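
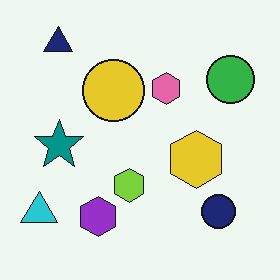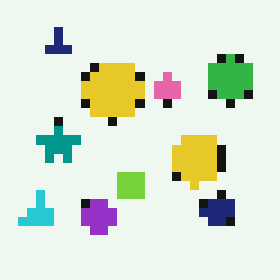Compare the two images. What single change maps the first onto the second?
This is the original image coarsely pixelated.

Shapes are reduced to large square blocks; fine edges and outlines are lost — a downscale-then-upscale (mosaic) effect.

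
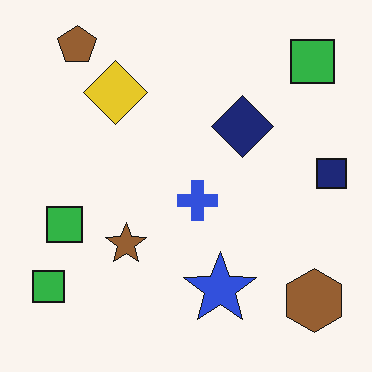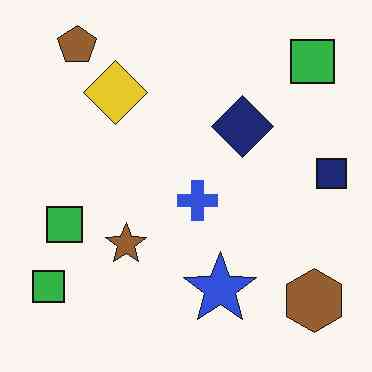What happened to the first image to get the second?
JPEG-compressed with visible artifacts.

Blocky 8×8 compression artifacts appear around shape edges and the flat background shows ringing — characteristic JPEG degradation.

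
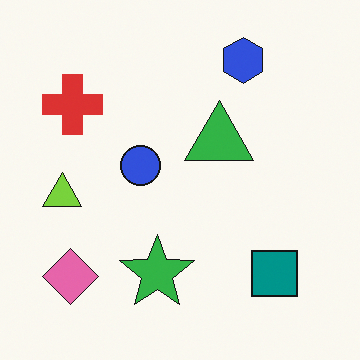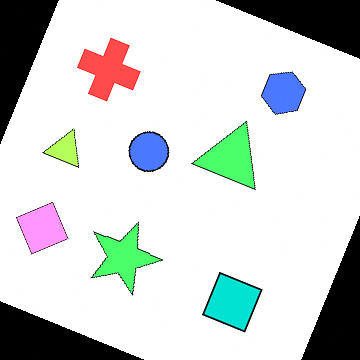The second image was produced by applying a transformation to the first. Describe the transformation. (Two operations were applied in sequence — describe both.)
Rotated clockwise by a moderate amount, then brightened a lot.

Every shape is tilted by the same angle and the image corners show triangular fill wedges — a whole-image rotation by a non-right angle. Every pixel — background and shapes alike — is uniformly brightened.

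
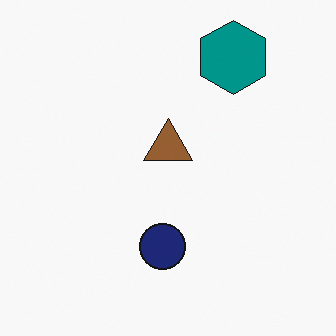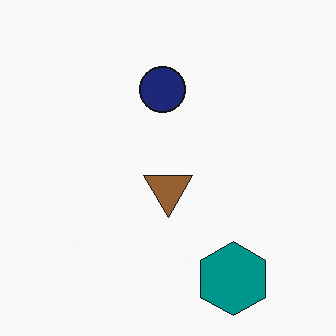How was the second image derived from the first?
It was flipped vertically (top ↔ bottom).

The teal hexagon is in the top-right of the first image and the bottom-right of the second — shapes on opposite sides of the horizontal midline have swapped in a mirror flip.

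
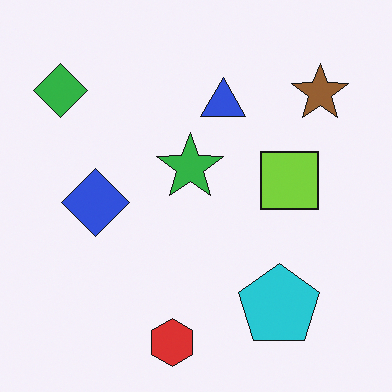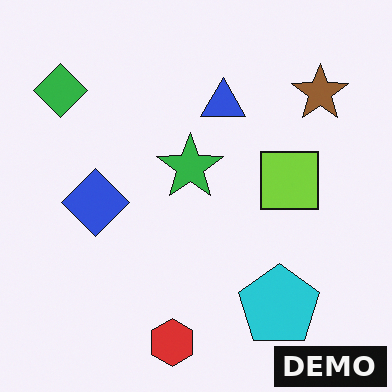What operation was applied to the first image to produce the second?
This is the original image watermarked with the text "DEMO" in the lower-right corner.

A dark label reading "DEMO" appears in the lower-right corner.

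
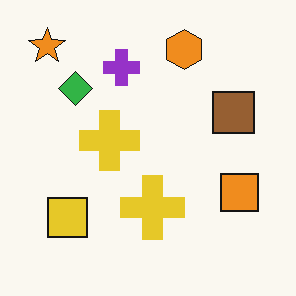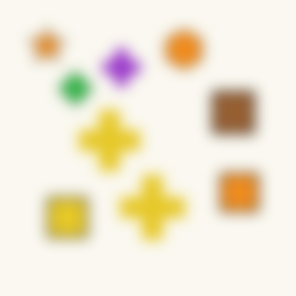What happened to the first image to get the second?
It was strongly gaussian-blurred.

Shape edges and outlines are uniformly softened across the whole image.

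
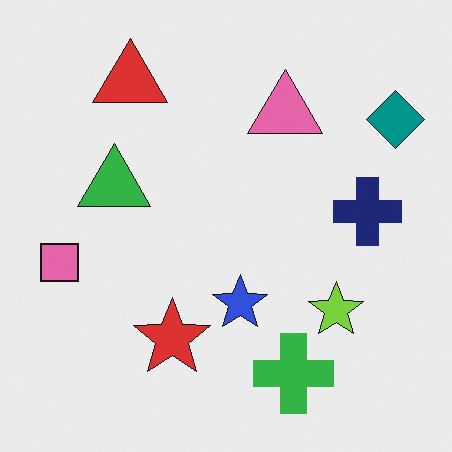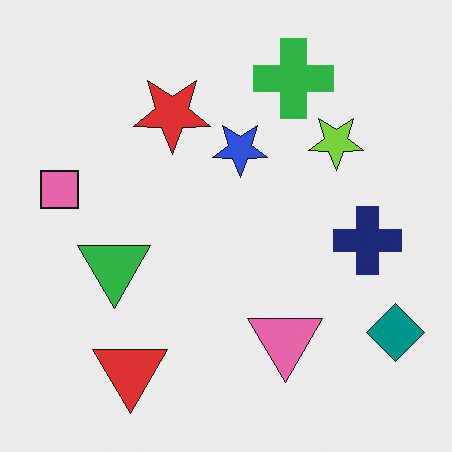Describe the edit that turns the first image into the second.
This is the original image flipped vertically (top ↔ bottom).

The green cross is in the bottom of the first image and the top of the second — shapes on opposite sides of the horizontal midline have swapped in a mirror flip.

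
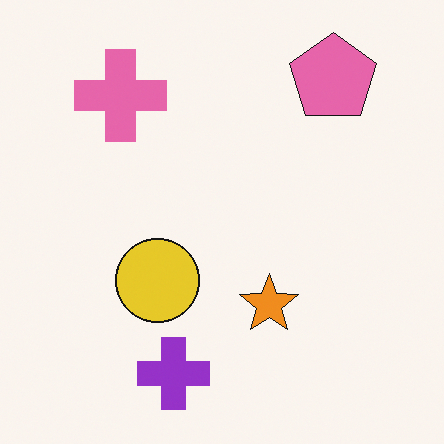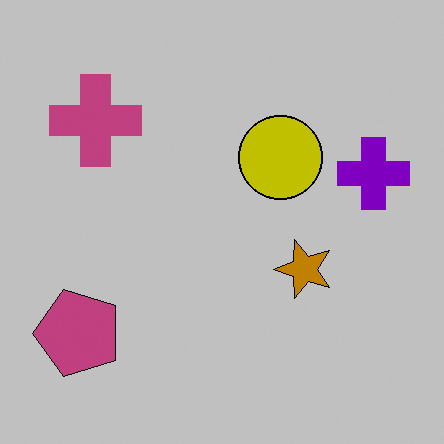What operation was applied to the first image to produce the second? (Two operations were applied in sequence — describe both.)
The image was heavily posterized to just a handful of flat colors, then transposed (reflected across the top-left ↔ bottom-right diagonal).

Each flat color has snapped to a coarser quantized level — most visibly, the near-white background has dropped to a flat grey. Shapes have swapped their row and column positions — what was in the top-right is now in the bottom-left — a diagonal reflection.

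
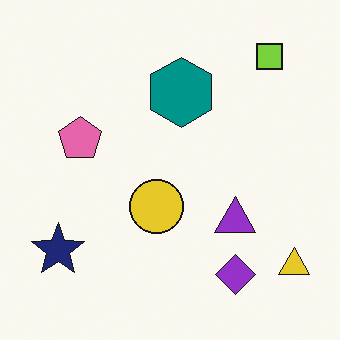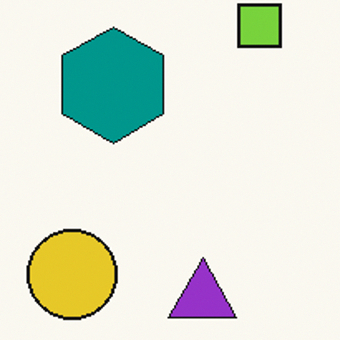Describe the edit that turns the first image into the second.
The transformation is: cropped tightly and scaled back up.

The visible shapes are larger and the field of view is narrower; shapes near the original edges may be partly or wholly outside the frame — a crop-and-rescale.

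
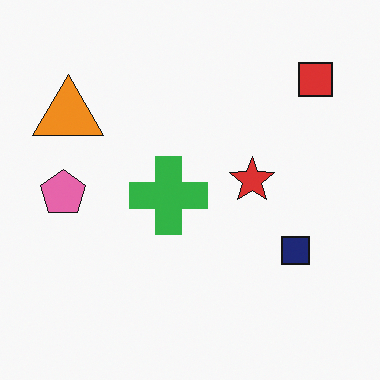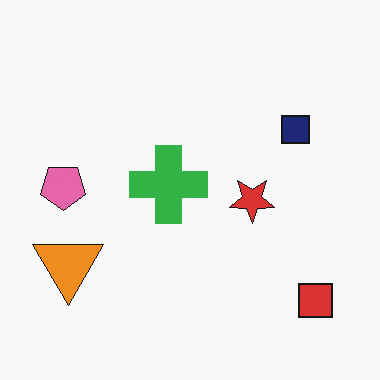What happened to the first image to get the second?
Flipped vertically (top ↔ bottom).

The red square is in the top-right of the first image and the bottom-right of the second — shapes on opposite sides of the horizontal midline have swapped in a mirror flip.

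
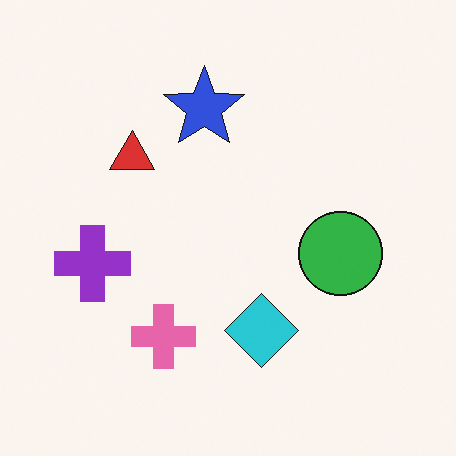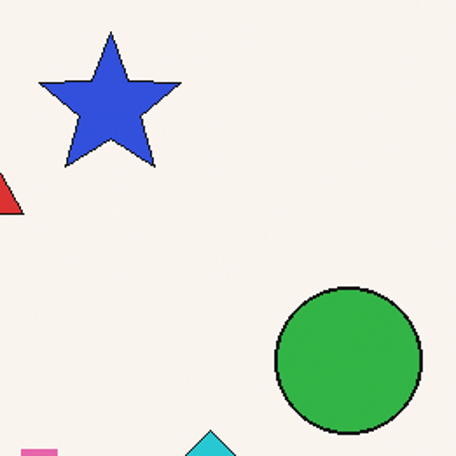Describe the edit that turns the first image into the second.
The image was cropped tightly and scaled back up.

The visible shapes are larger and the field of view is narrower; shapes near the original edges may be partly or wholly outside the frame — a crop-and-rescale.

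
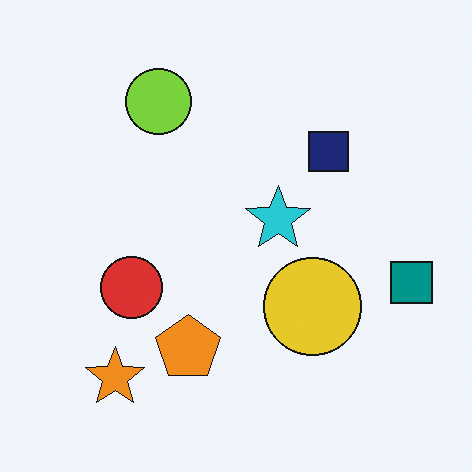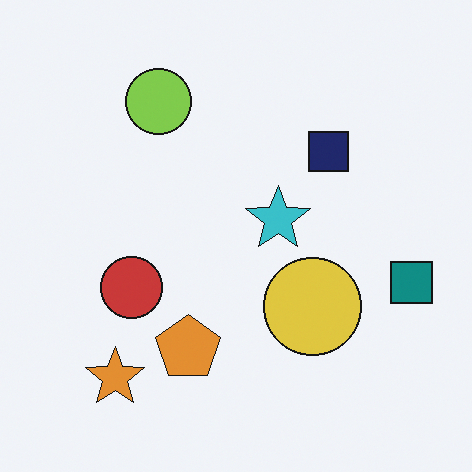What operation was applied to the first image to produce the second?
This is the original image slightly desaturated.

All colors are more muted and greyish — a global saturation change.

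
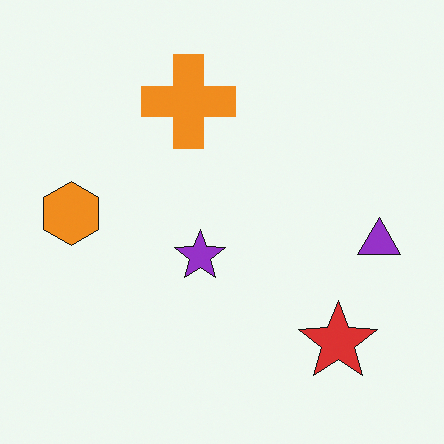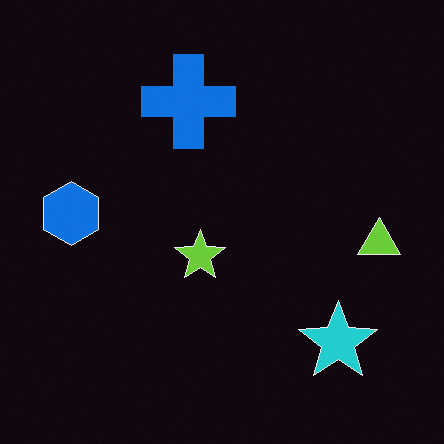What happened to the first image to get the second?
The image was color-inverted (negative).

The light background has become dark and every shape's color is its complement — a photographic negative.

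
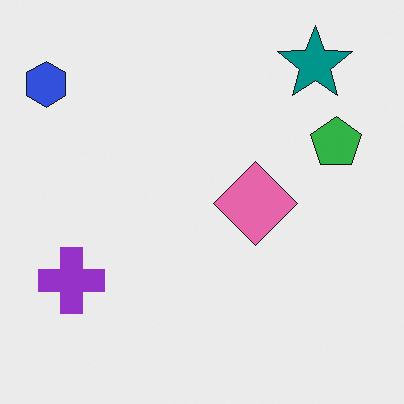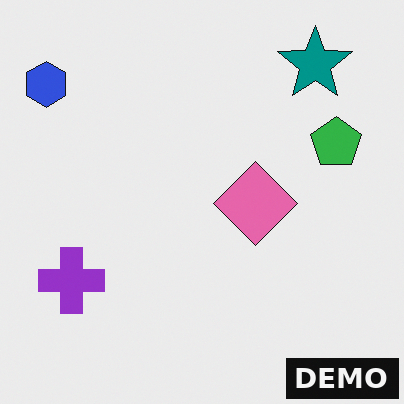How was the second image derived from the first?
Watermarked with the text "DEMO" in the lower-right corner.

A dark label reading "DEMO" appears in the lower-right corner.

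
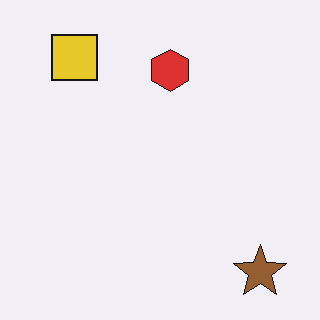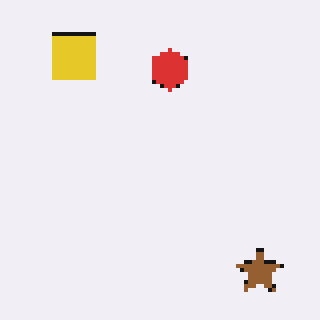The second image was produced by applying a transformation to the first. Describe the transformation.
The transformation is: mildly pixelated.

Shapes are reduced to large square blocks; fine edges and outlines are lost — a downscale-then-upscale (mosaic) effect.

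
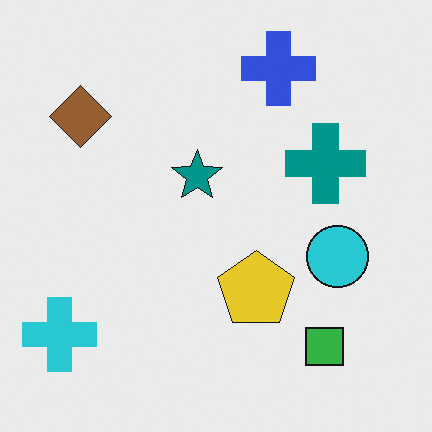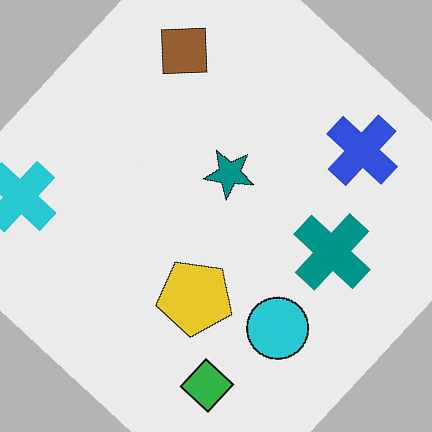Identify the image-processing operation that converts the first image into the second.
The second image is the first rotated clockwise by a large amount — several tens of degrees.

Every shape is tilted by the same angle and the image corners show triangular fill wedges — a whole-image rotation by a non-right angle.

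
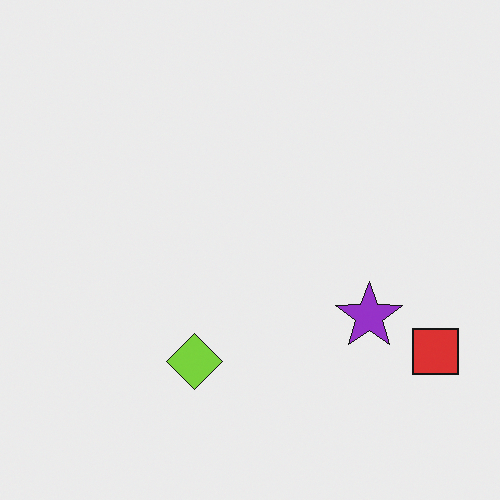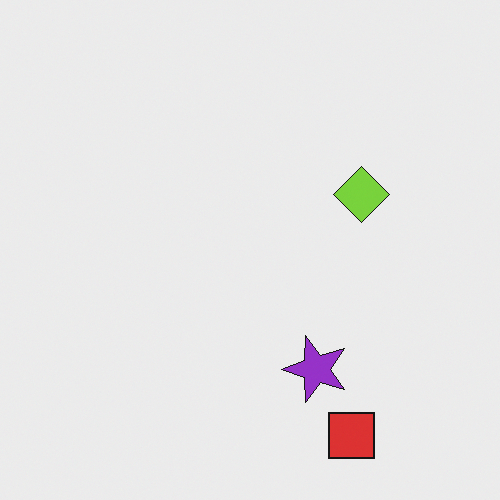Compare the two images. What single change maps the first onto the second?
Transposed (reflected across the top-left ↔ bottom-right diagonal).

Shapes have swapped their row and column positions — what was in the top-right is now in the bottom-left — a diagonal reflection.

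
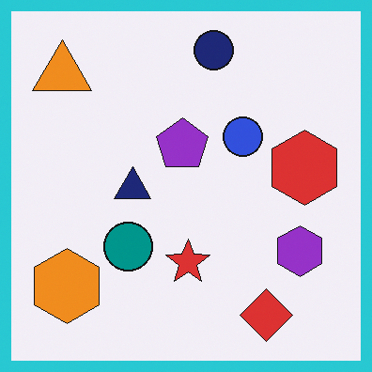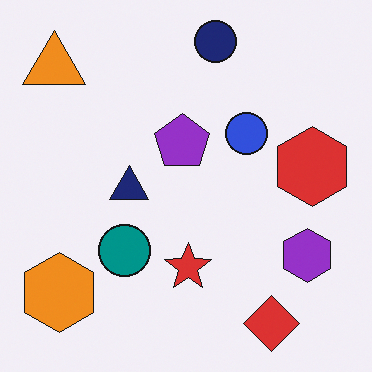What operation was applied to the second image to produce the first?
Framed with a cyan border.

A solid cyan frame runs around the edge of the first image, with the content slightly shrunk inside it.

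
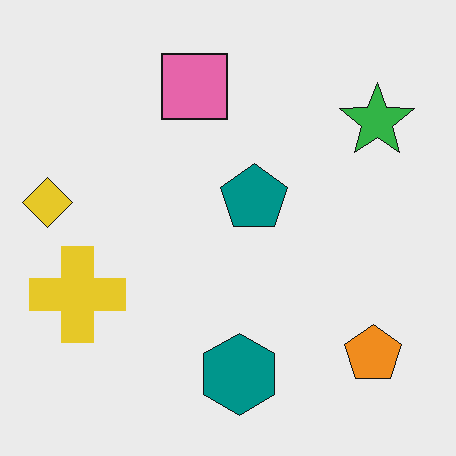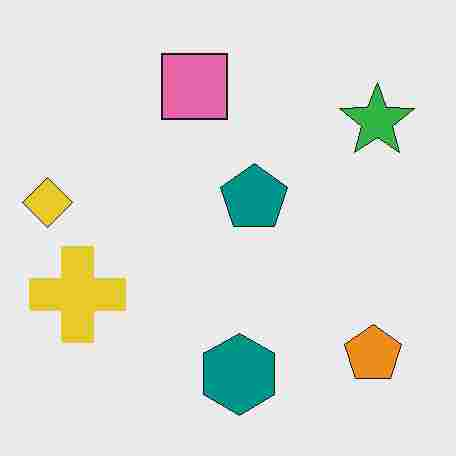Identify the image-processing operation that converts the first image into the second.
The transformation is: degraded with heavy JPEG compression.

Blocky 8×8 compression artifacts appear around shape edges and the flat background shows ringing — characteristic JPEG degradation.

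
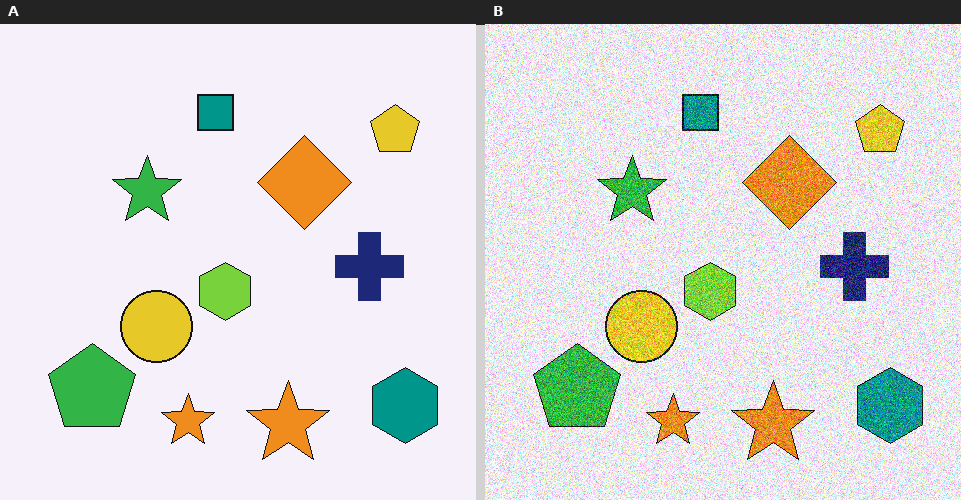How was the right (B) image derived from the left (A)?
Degraded with heavy additive noise.

Random speckle covers the whole image, including the flat background.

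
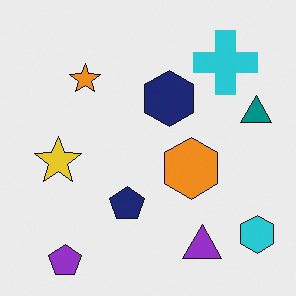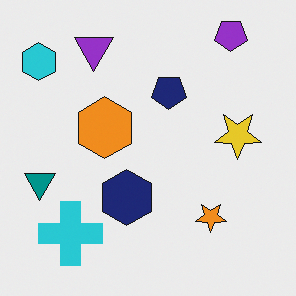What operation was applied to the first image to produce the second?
The image was rotated 180°.

The purple pentagon sits in the bottom-left of the first image and the top-right of the second — consistent with a whole-image 180° rotation.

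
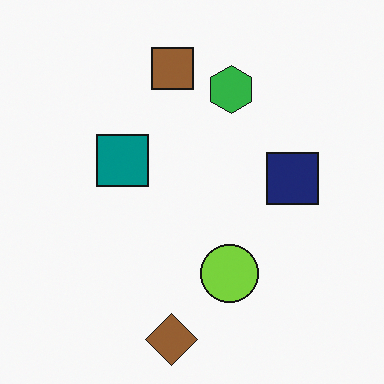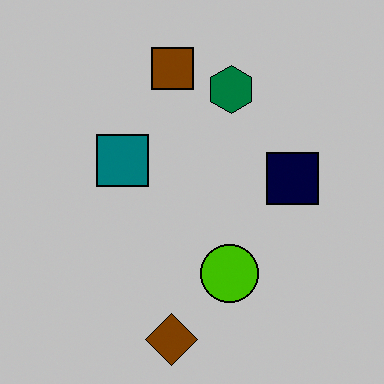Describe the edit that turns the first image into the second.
The image was heavily posterized to just a handful of flat colors.

Each flat color has snapped to a coarser quantized level — most visibly, the near-white background has dropped to a flat grey.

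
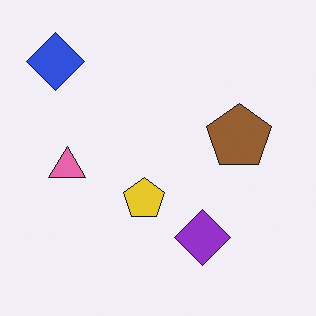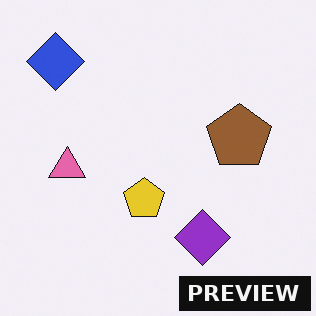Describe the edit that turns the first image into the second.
This is the original image watermarked with the text "PREVIEW" in the lower-right corner.

A dark label reading "PREVIEW" appears in the lower-right corner.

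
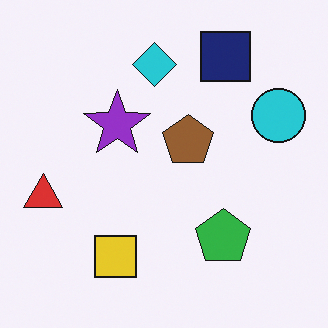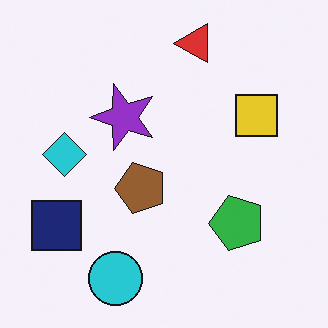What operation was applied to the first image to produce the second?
Transposed (reflected across the top-left ↔ bottom-right diagonal).

Shapes have swapped their row and column positions — what was in the top-right is now in the bottom-left — a diagonal reflection.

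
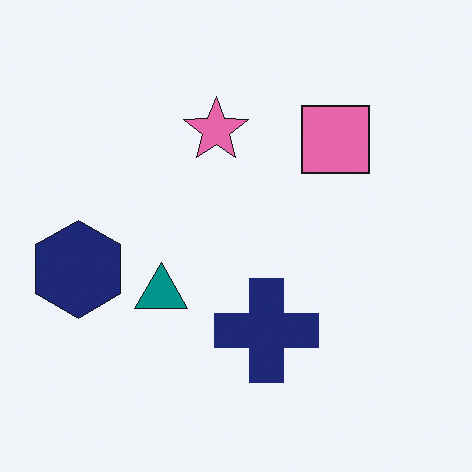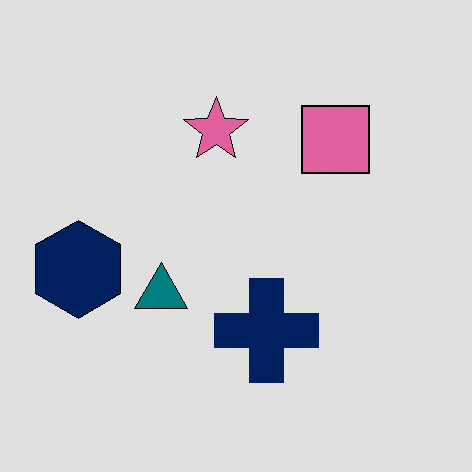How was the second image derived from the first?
This is the original image posterized to a reduced palette.

Each flat color has snapped to a coarser quantized level — most visibly, the near-white background has dropped to a flat grey.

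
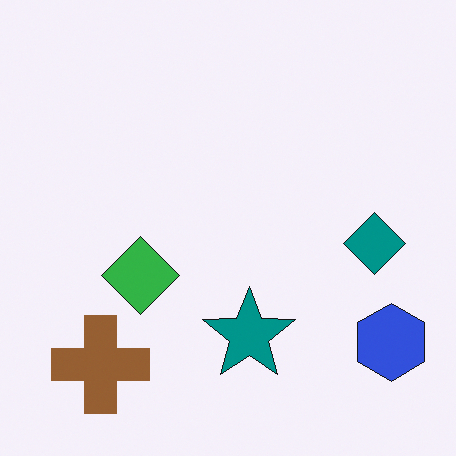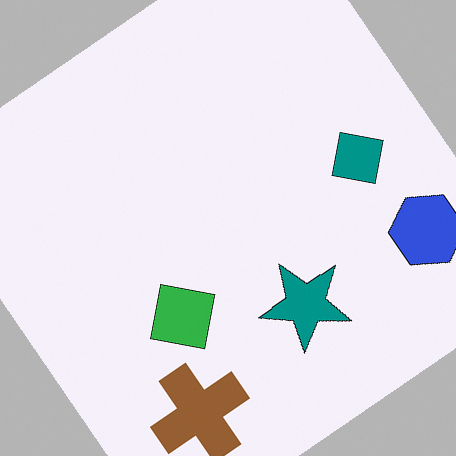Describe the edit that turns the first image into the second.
This is the original image rotated counter-clockwise by a large amount — several tens of degrees.

Every shape is tilted by the same angle and the image corners show triangular fill wedges — a whole-image rotation by a non-right angle.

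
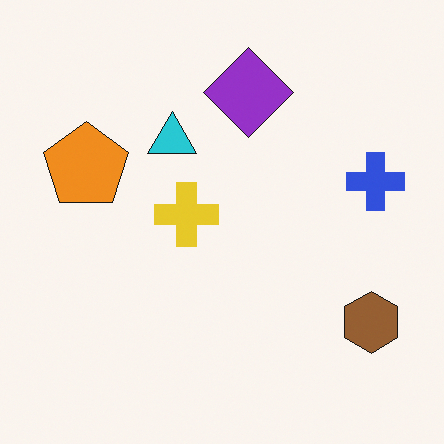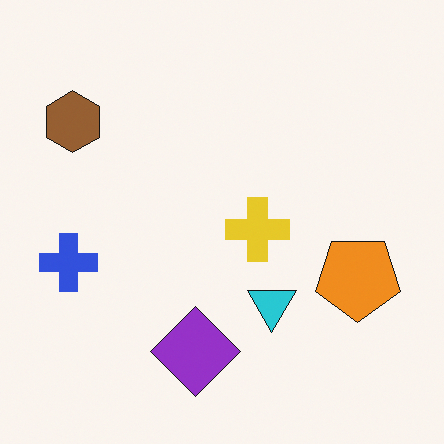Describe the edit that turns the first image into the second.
The transformation is: rotated 180°.

The brown hexagon sits in the bottom-right of the first image and the top-left of the second — consistent with a whole-image 180° rotation.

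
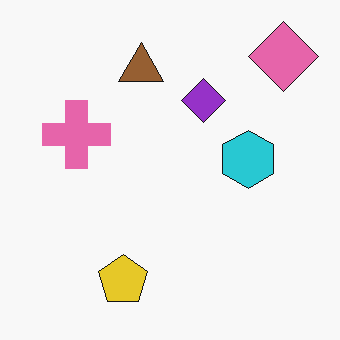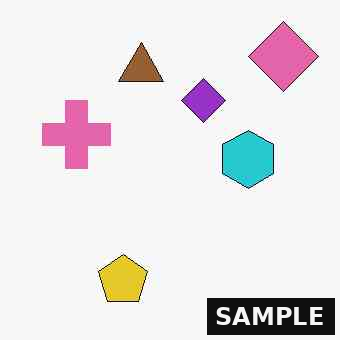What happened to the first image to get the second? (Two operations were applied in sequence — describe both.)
JPEG-compressed with visible artifacts, then watermarked with the text "SAMPLE" in the lower-right corner.

Blocky 8×8 compression artifacts appear around shape edges and the flat background shows ringing — characteristic JPEG degradation. A dark label reading "SAMPLE" appears in the lower-right corner.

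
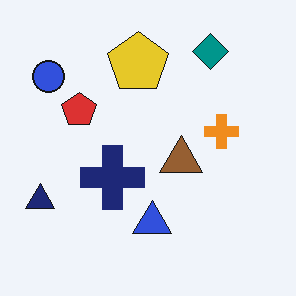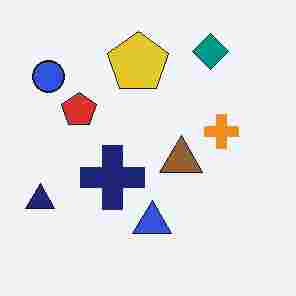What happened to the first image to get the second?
It was degraded with heavy JPEG compression.

Blocky 8×8 compression artifacts appear around shape edges and the flat background shows ringing — characteristic JPEG degradation.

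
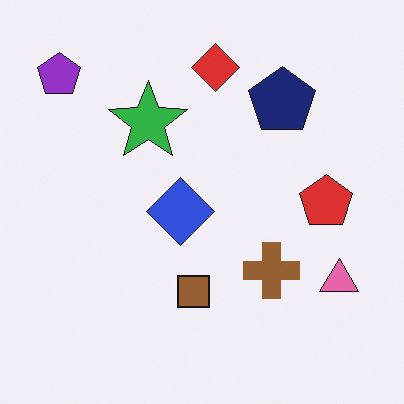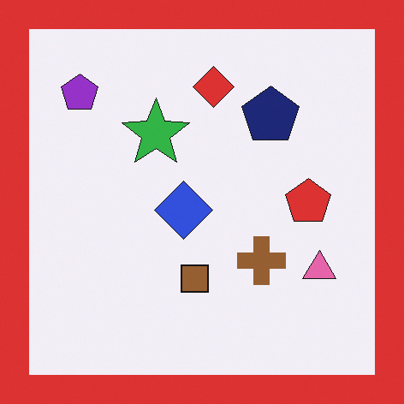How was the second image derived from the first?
The second image is the first framed with a red border.

A solid red frame runs around the edge of the second image, with the content slightly shrunk inside it.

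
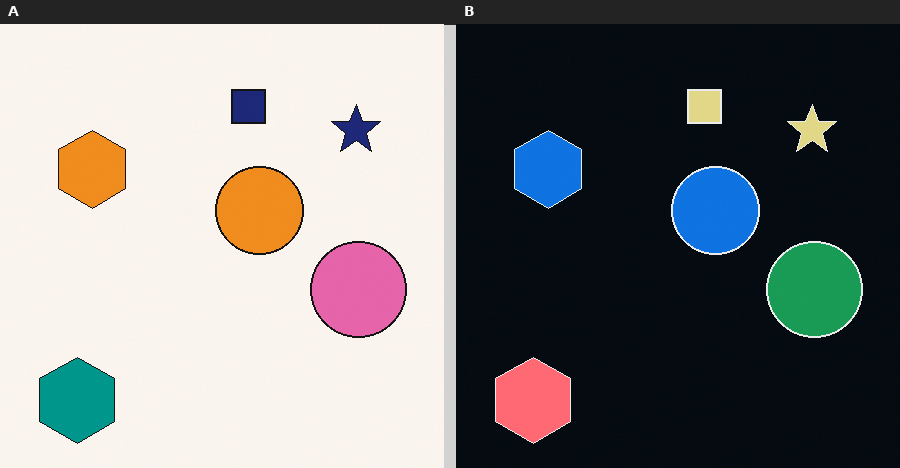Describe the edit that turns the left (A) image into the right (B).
The right (B) image is the left (A) color-inverted (negative).

The light background has become dark and every shape's color is its complement — a photographic negative.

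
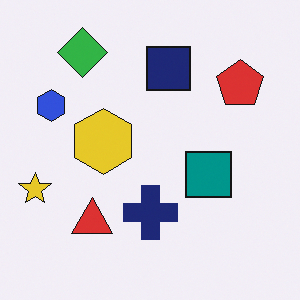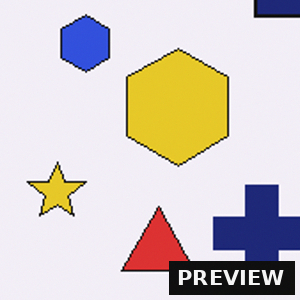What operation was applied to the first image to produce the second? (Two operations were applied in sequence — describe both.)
Cropped to a noticeably smaller region and rescaled, then watermarked with the text "PREVIEW" in the lower-right corner.

The visible shapes are larger and the field of view is narrower; shapes near the original edges may be partly or wholly outside the frame — a crop-and-rescale. A dark label reading "PREVIEW" appears in the lower-right corner.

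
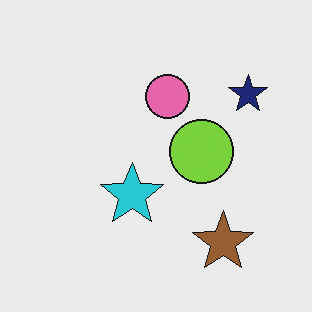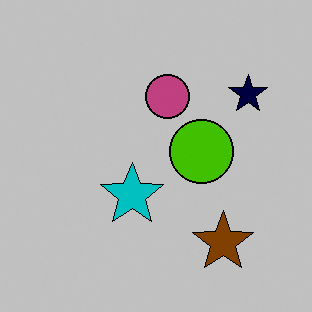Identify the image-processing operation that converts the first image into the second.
This is the original image aggressively posterized.

Each flat color has snapped to a coarser quantized level — most visibly, the near-white background has dropped to a flat grey.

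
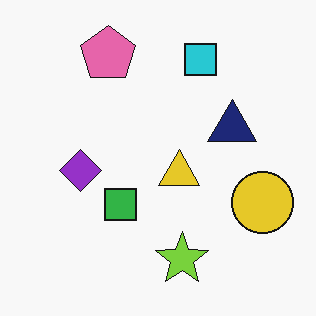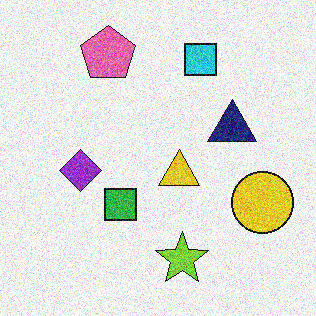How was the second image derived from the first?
The second image is the first degraded with strong gaussian noise.

Random speckle covers the whole image, including the flat background.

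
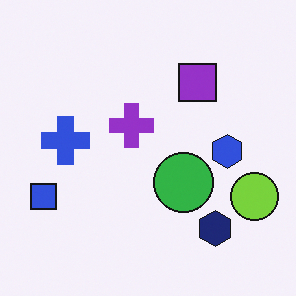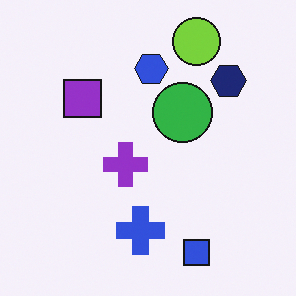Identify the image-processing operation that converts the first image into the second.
It was rotated 90° counter-clockwise.

The lime circle sits in the right of the first image and the top of the second — consistent with a whole-image 90° counter-clockwise rotation.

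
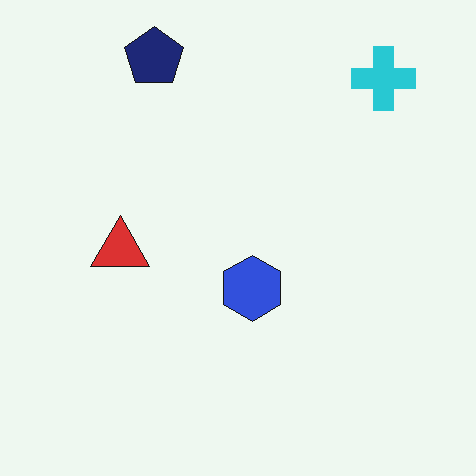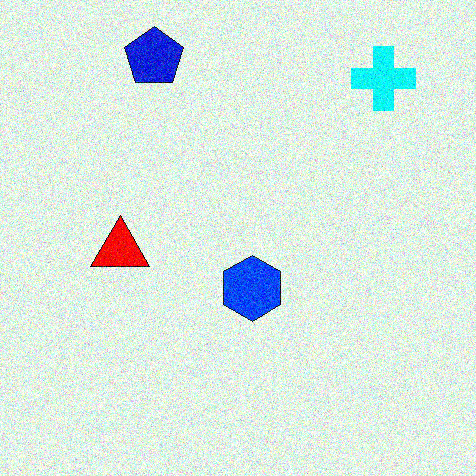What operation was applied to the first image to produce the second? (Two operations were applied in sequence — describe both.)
The image was heavily oversaturated, then degraded with strong gaussian noise.

All colors are more vivid — a global saturation change. Random speckle covers the whole image, including the flat background.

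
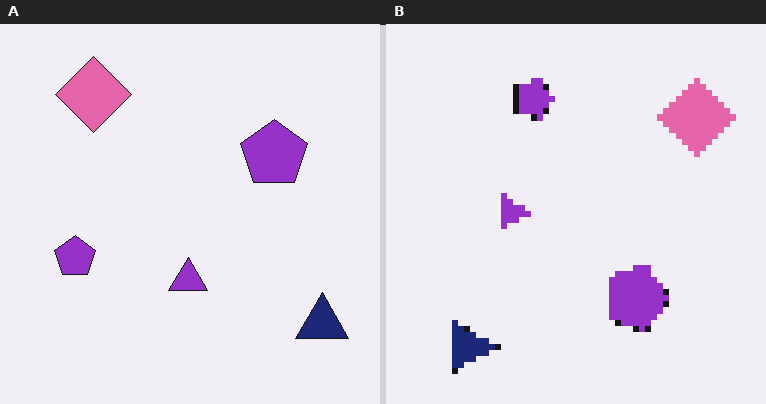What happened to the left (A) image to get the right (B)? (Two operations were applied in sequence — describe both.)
The image was rotated 90° clockwise, then pixelated into visible square blocks.

The navy triangle sits in the bottom-right of the left (A) image and the bottom-left of the right (B) — consistent with a whole-image 90° clockwise rotation. Shapes are reduced to large square blocks; fine edges and outlines are lost — a downscale-then-upscale (mosaic) effect.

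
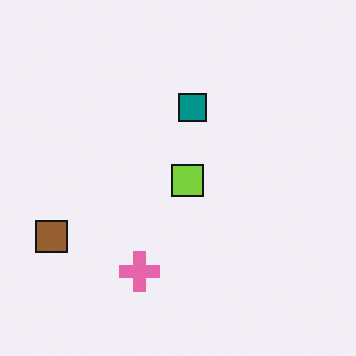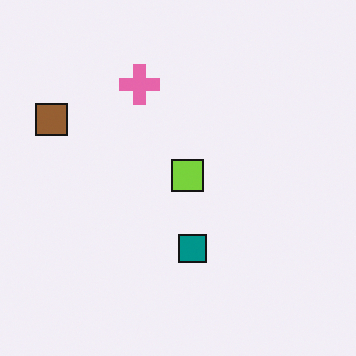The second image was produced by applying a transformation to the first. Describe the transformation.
It was flipped vertically (top ↔ bottom).

The pink cross is in the bottom of the first image and the top of the second — shapes on opposite sides of the horizontal midline have swapped in a mirror flip.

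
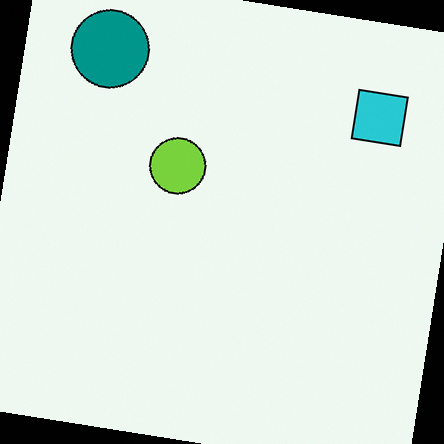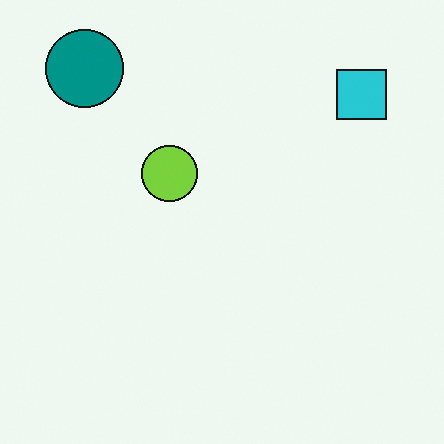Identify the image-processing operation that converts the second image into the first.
The first image is the second rotated clockwise by a small amount.

Every shape is tilted by the same angle and the image corners show triangular fill wedges — a whole-image rotation by a non-right angle.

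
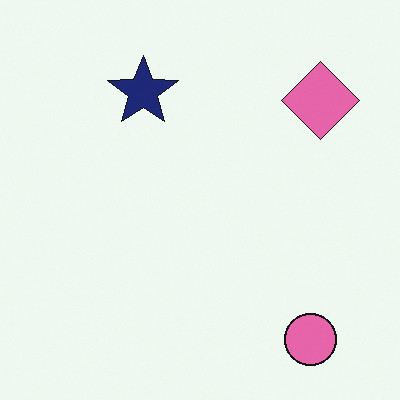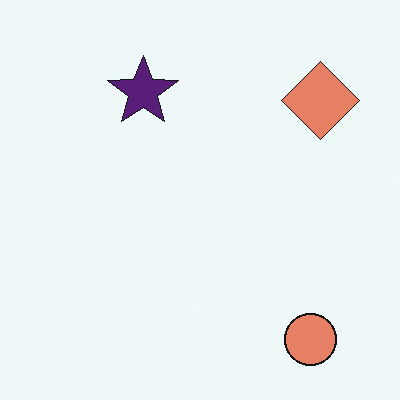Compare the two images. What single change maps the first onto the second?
The transformation is: hue-shifted by a small amount.

Every shape's color has rotated by the same amount around the hue wheel — a uniform hue shift.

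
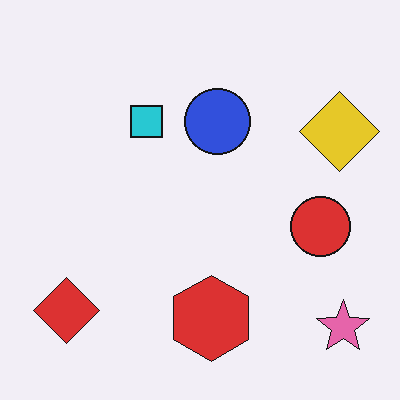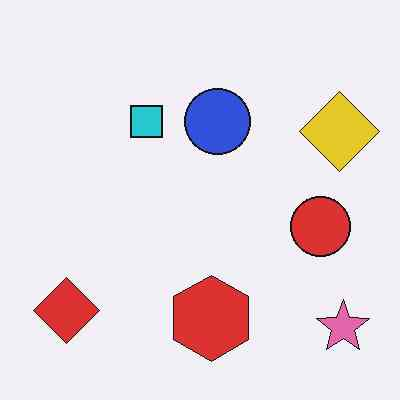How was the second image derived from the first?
It was JPEG-compressed with visible artifacts.

Blocky 8×8 compression artifacts appear around shape edges and the flat background shows ringing — characteristic JPEG degradation.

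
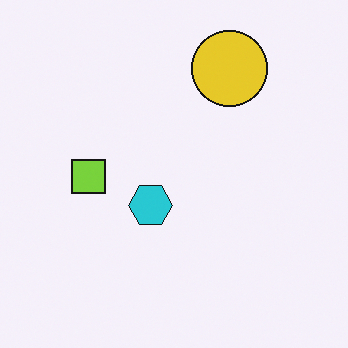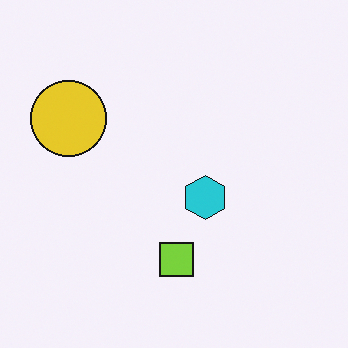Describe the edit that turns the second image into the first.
This is the original image rotated 90° clockwise.

The yellow circle sits in the left of the second image and the top of the first — consistent with a whole-image 90° clockwise rotation.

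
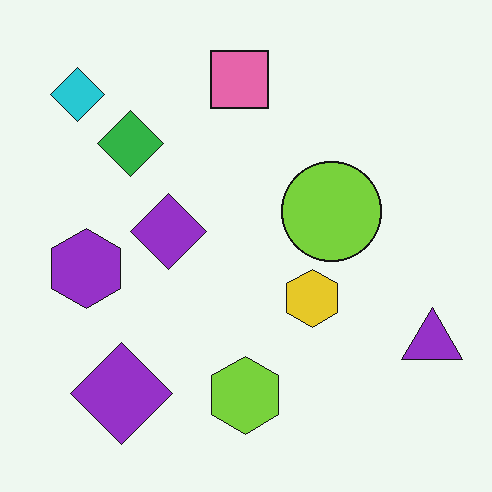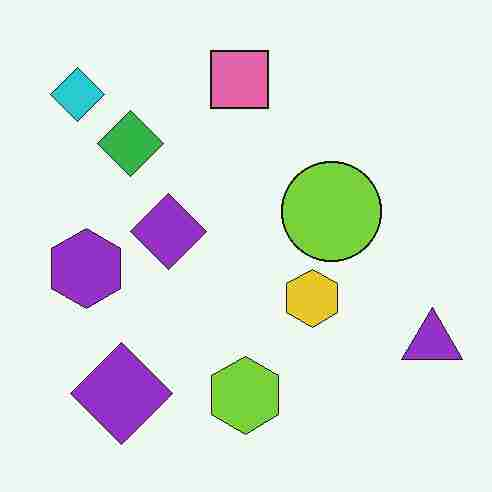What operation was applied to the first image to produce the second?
This is the original image heavily JPEG-compressed with obvious blocking artifacts.

Blocky 8×8 compression artifacts appear around shape edges and the flat background shows ringing — characteristic JPEG degradation.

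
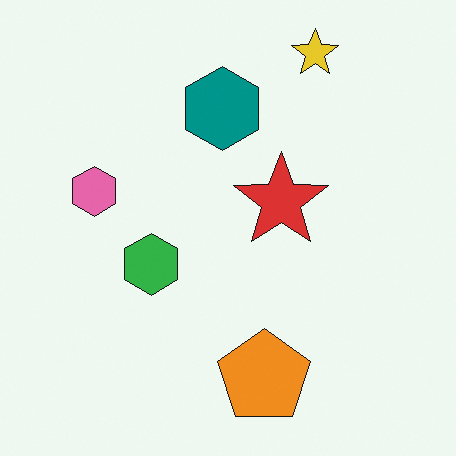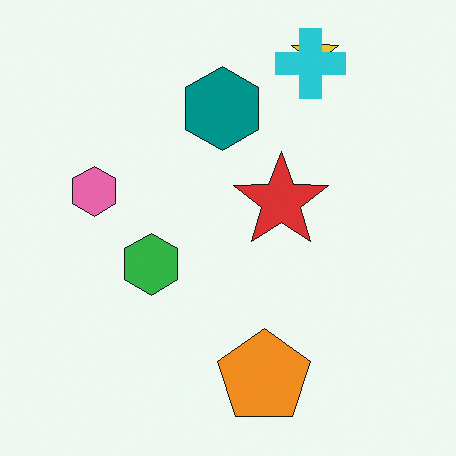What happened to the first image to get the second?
The image was overlaid with an additional cyan cross.

A cyan cross appears in the second image that is absent from the first.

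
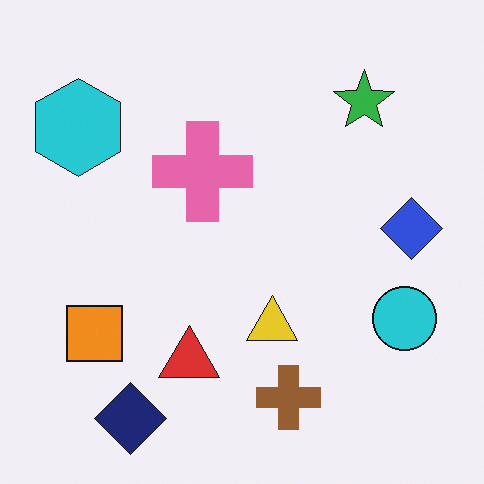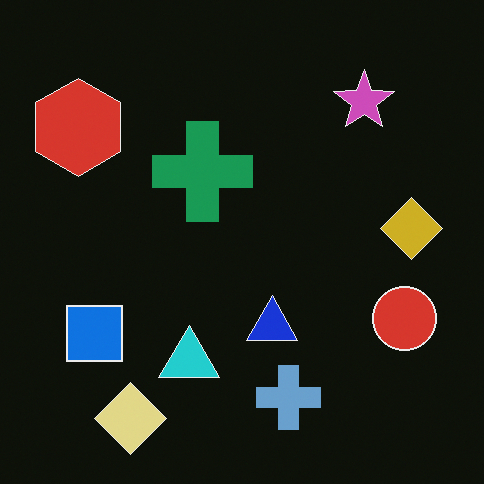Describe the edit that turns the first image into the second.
The transformation is: color-inverted (negative).

The light background has become dark and every shape's color is its complement — a photographic negative.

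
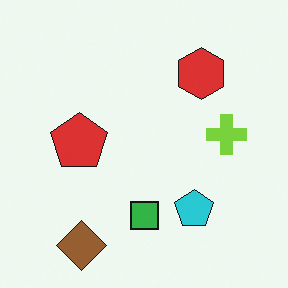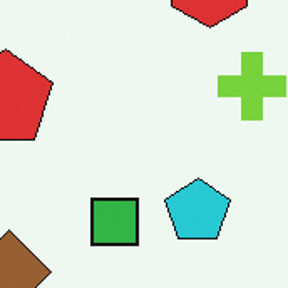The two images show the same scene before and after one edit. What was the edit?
The transformation is: cropped to a noticeably smaller region and rescaled.

The visible shapes are larger and the field of view is narrower; shapes near the original edges may be partly or wholly outside the frame — a crop-and-rescale.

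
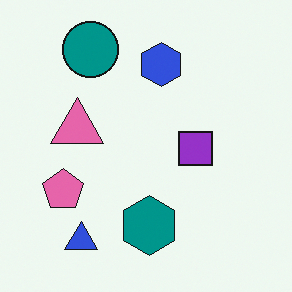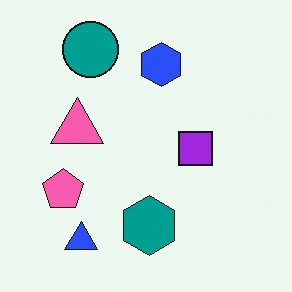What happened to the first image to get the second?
It was slightly oversaturated.

All colors are more vivid — a global saturation change.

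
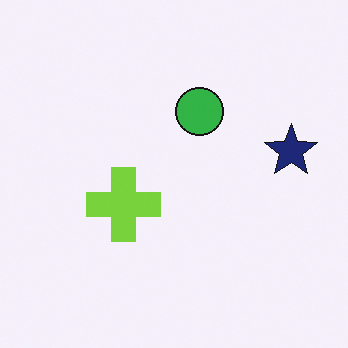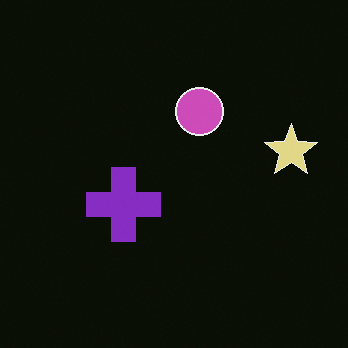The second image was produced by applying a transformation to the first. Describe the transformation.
This is the original image color-inverted (negative).

The light background has become dark and every shape's color is its complement — a photographic negative.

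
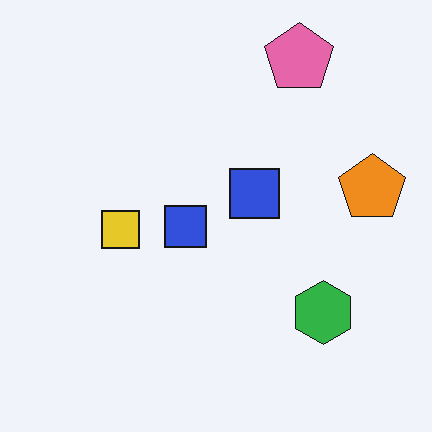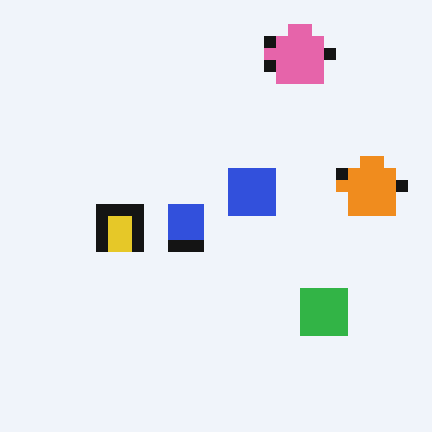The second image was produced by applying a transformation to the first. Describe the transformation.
Heavily pixelated into large blocks.

Shapes are reduced to large square blocks; fine edges and outlines are lost — a downscale-then-upscale (mosaic) effect.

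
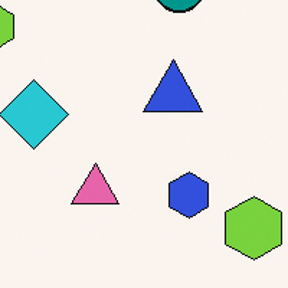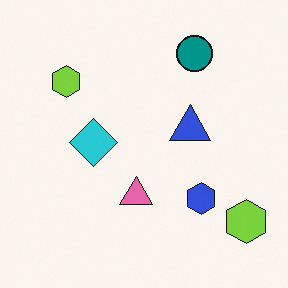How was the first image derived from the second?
The transformation is: cropped slightly and scaled back up.

The visible shapes are larger and the field of view is narrower; shapes near the original edges may be partly or wholly outside the frame — a crop-and-rescale.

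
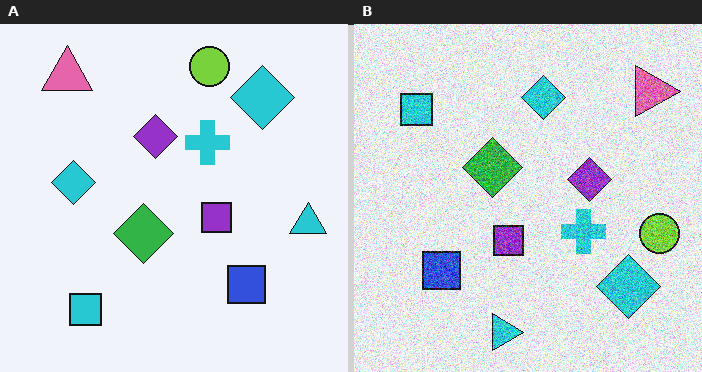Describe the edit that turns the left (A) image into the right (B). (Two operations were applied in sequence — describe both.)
The right (B) image is the left (A) rotated 90° clockwise, then degraded with heavy additive noise.

The pink triangle sits in the top-left of the left (A) image and the top-right of the right (B) — consistent with a whole-image 90° clockwise rotation. Random speckle covers the whole image, including the flat background.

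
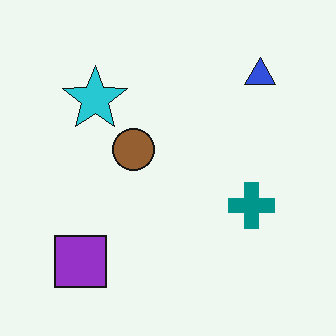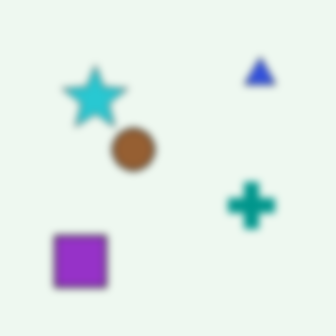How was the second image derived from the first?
The second image is the first noticeably gaussian-blurred.

Shape edges and outlines are uniformly softened across the whole image.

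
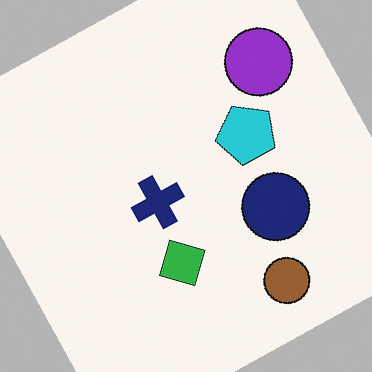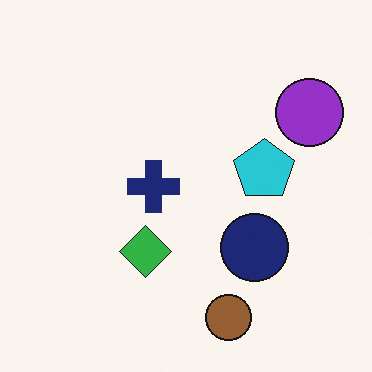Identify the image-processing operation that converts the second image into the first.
Rotated counter-clockwise by a clearly visible amount.

Every shape is tilted by the same angle and the image corners show triangular fill wedges — a whole-image rotation by a non-right angle.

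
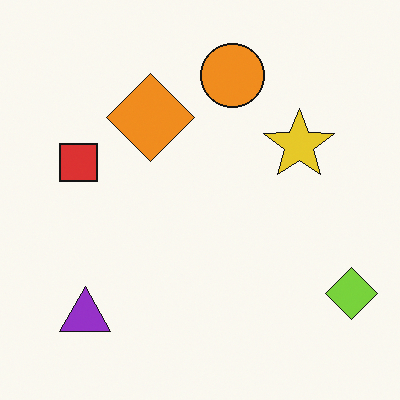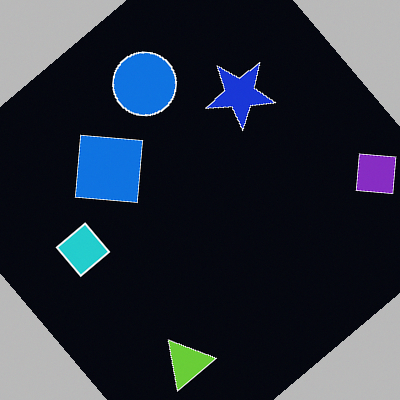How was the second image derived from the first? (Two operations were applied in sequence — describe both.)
The transformation is: rotated counter-clockwise by a large amount — several tens of degrees, then color-inverted (negative).

Every shape is tilted by the same angle and the image corners show triangular fill wedges — a whole-image rotation by a non-right angle. The light background has become dark and every shape's color is its complement — a photographic negative.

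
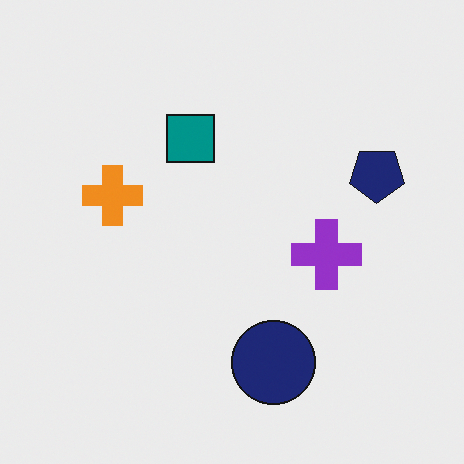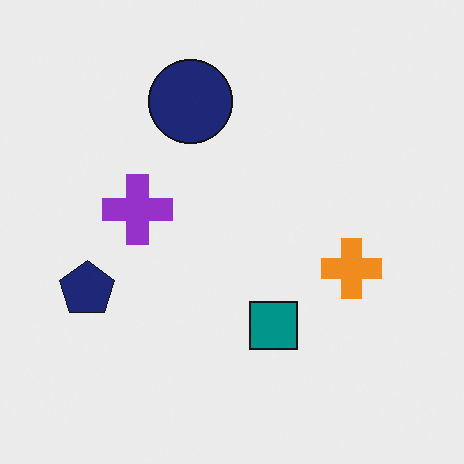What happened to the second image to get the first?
This is the original image rotated 180°.

The navy pentagon sits in the left of the second image and the right of the first — consistent with a whole-image 180° rotation.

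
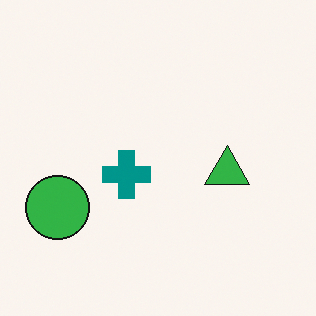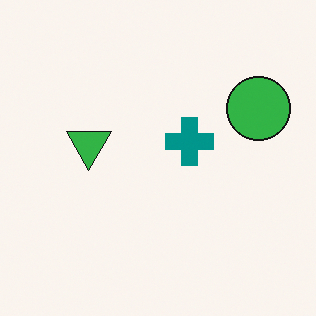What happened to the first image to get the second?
This is the original image rotated 180°.

The green circle sits in the left of the first image and the right of the second — consistent with a whole-image 180° rotation.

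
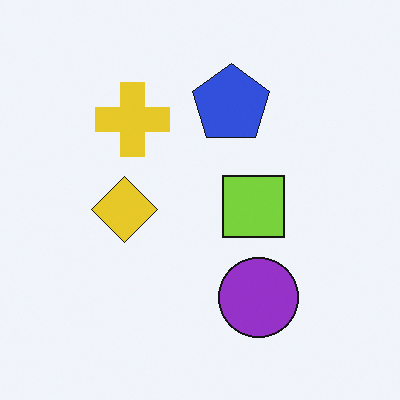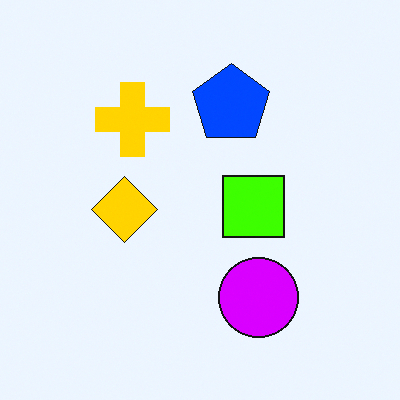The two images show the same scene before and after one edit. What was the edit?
This is the original image made much more vivid (saturation change).

All colors are more vivid — a global saturation change.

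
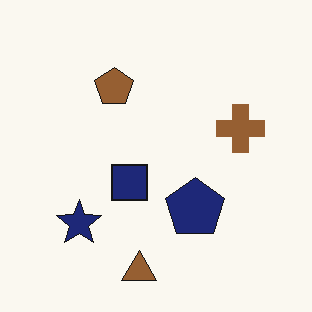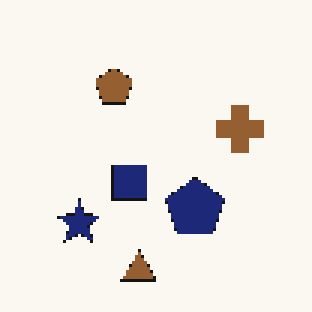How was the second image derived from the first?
It was mildly pixelated.

Shapes are reduced to large square blocks; fine edges and outlines are lost — a downscale-then-upscale (mosaic) effect.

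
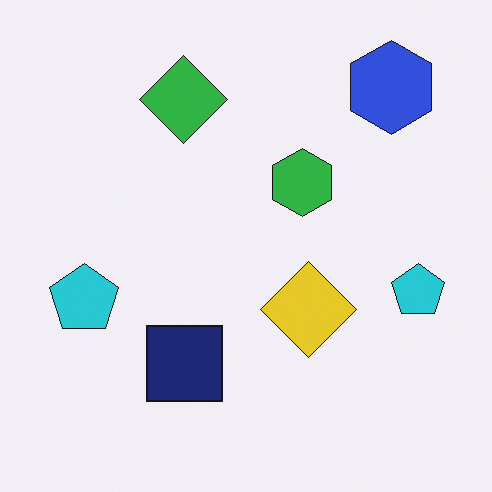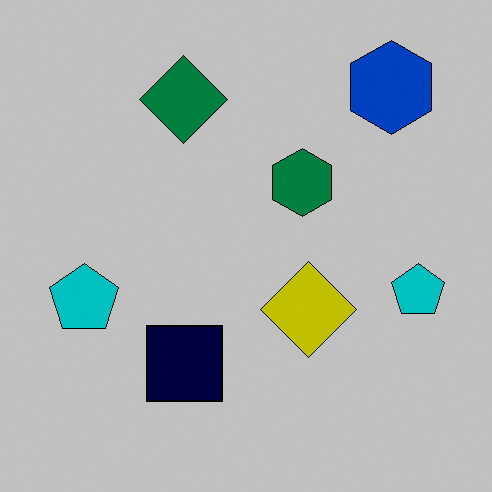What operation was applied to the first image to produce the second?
Heavily posterized to just a handful of flat colors.

Each flat color has snapped to a coarser quantized level — most visibly, the near-white background has dropped to a flat grey.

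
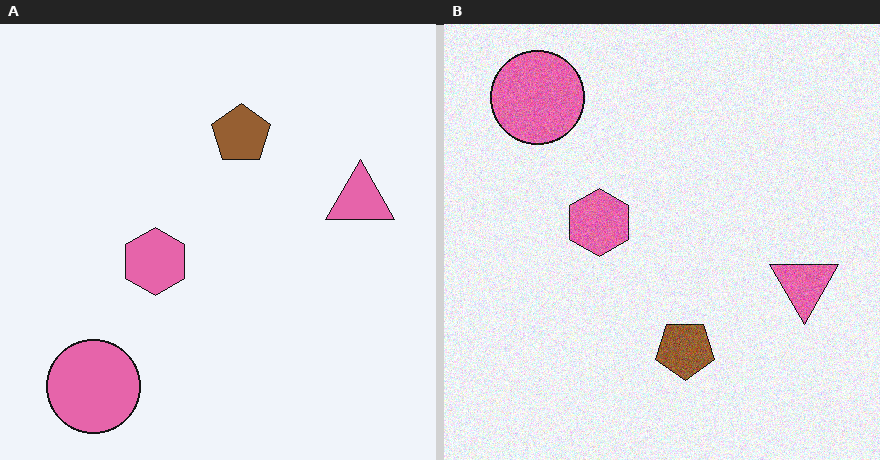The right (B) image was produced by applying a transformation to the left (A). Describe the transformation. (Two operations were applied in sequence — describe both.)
Degraded with moderate additive noise, then flipped vertically (top ↔ bottom).

Random speckle covers the whole image, including the flat background. The pink circle is in the bottom-left of the left (A) image and the top-left of the right (B) — shapes on opposite sides of the horizontal midline have swapped in a mirror flip.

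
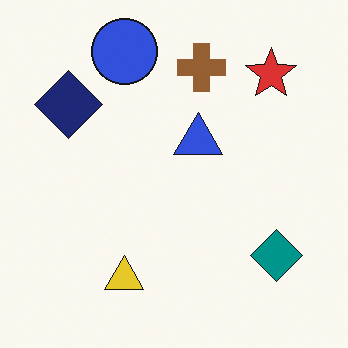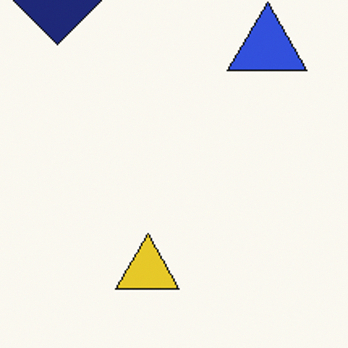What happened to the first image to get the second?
It was cropped tightly and scaled back up.

The visible shapes are larger and the field of view is narrower; shapes near the original edges may be partly or wholly outside the frame — a crop-and-rescale.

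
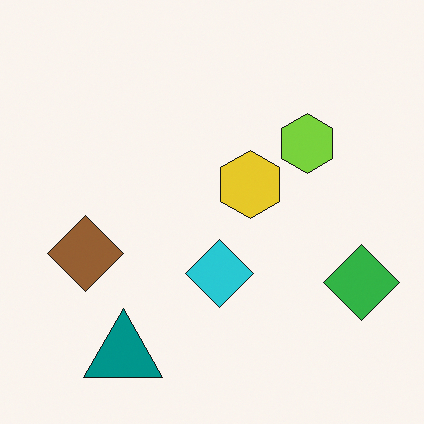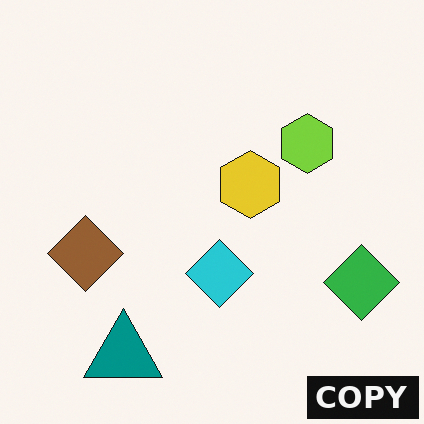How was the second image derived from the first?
The second image is the first watermarked with the text "COPY" in the lower-right corner.

A dark label reading "COPY" appears in the lower-right corner.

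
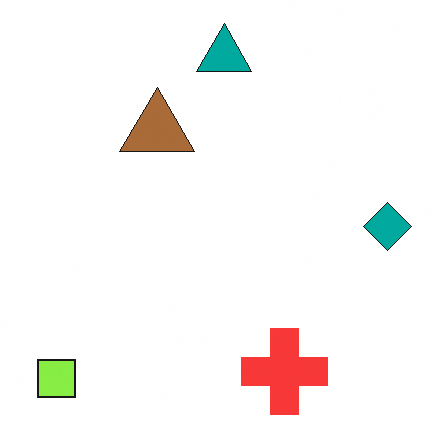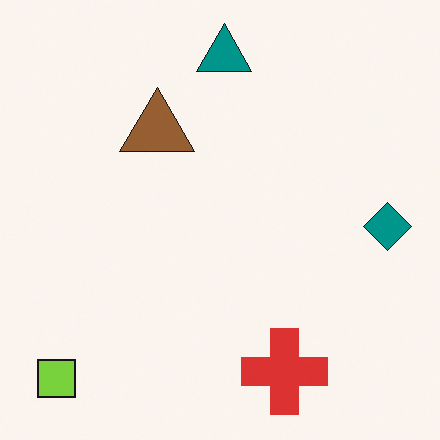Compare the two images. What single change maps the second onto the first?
The image was brightened a little.

Every pixel — background and shapes alike — is uniformly brightened.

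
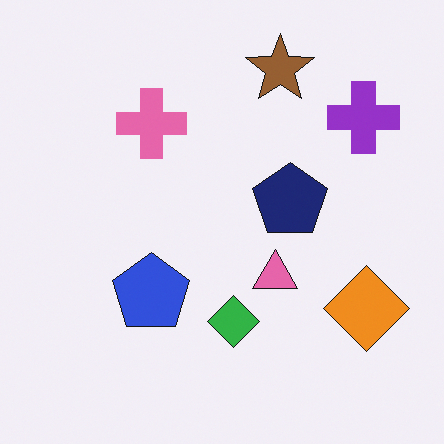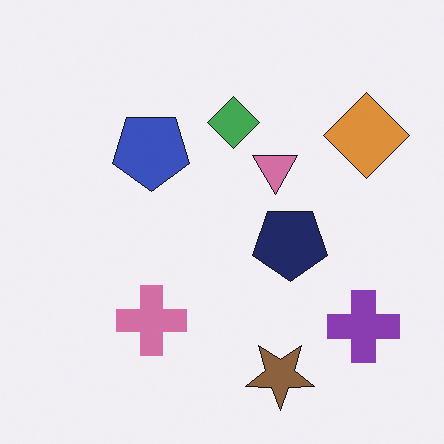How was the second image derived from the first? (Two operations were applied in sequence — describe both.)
Slightly desaturated, then flipped vertically (top ↔ bottom).

All colors are more muted and greyish — a global saturation change. The brown star is in the top of the first image and the bottom of the second — shapes on opposite sides of the horizontal midline have swapped in a mirror flip.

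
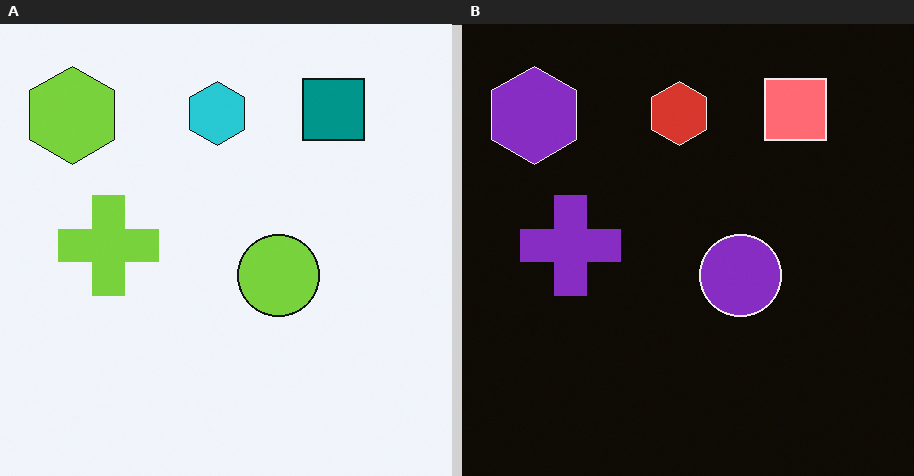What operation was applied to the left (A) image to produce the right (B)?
The right (B) image is the left (A) color-inverted (negative).

The light background has become dark and every shape's color is its complement — a photographic negative.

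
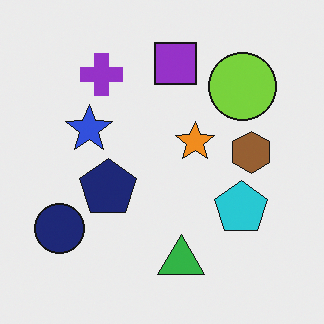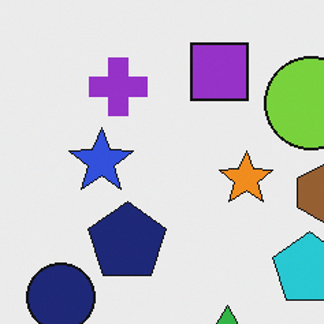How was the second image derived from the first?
Cropped to a modestly smaller region and rescaled.

The visible shapes are larger and the field of view is narrower; shapes near the original edges may be partly or wholly outside the frame — a crop-and-rescale.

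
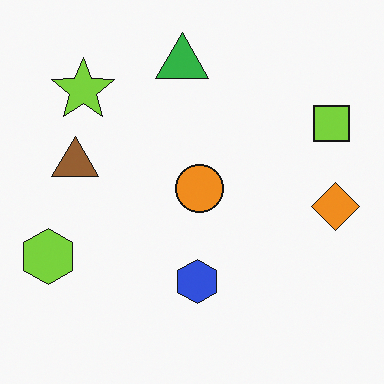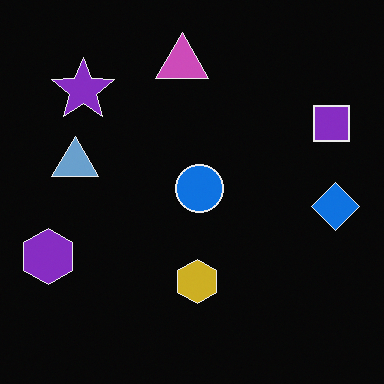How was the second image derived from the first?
The image was color-inverted (negative).

The light background has become dark and every shape's color is its complement — a photographic negative.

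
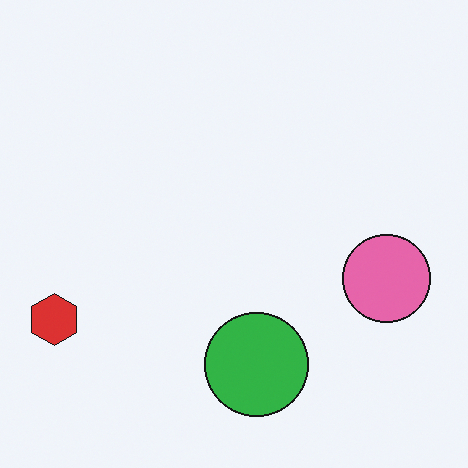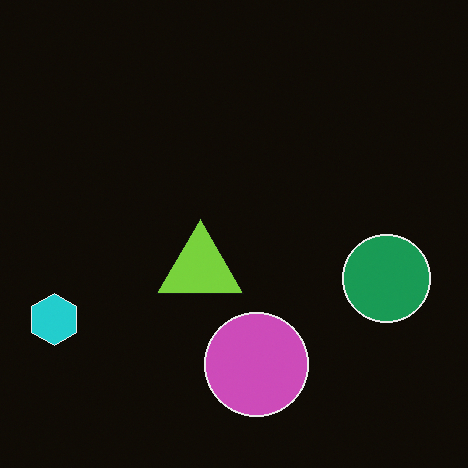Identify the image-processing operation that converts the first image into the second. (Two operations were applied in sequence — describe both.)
The second image is the first color-inverted (negative), then overlaid with an additional lime triangle.

The light background has become dark and every shape's color is its complement — a photographic negative. A lime triangle appears in the second image that is absent from the first.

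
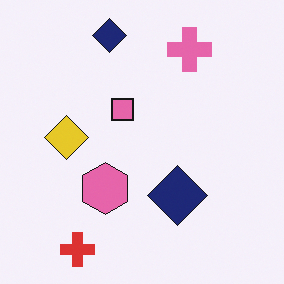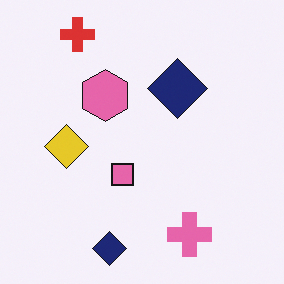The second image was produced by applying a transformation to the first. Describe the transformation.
Flipped vertically (top ↔ bottom).

The red cross is in the bottom-left of the first image and the top-left of the second — shapes on opposite sides of the horizontal midline have swapped in a mirror flip.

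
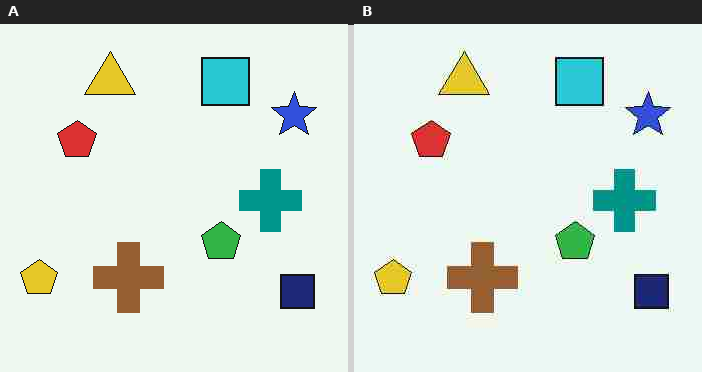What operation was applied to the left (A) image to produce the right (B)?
Degraded with heavy JPEG compression.

Blocky 8×8 compression artifacts appear around shape edges and the flat background shows ringing — characteristic JPEG degradation.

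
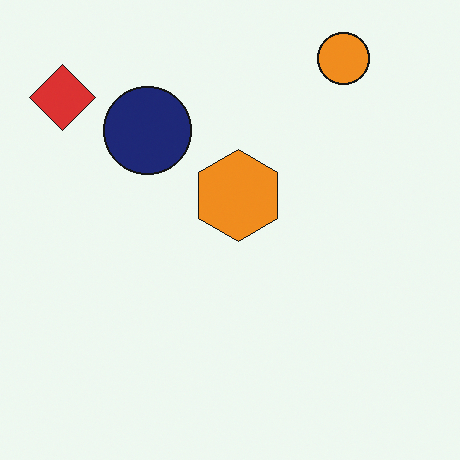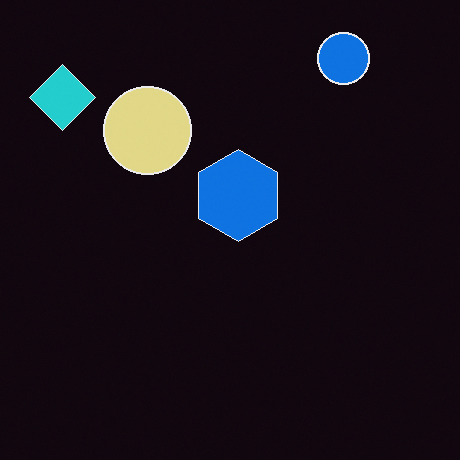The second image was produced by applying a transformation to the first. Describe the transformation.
The image was color-inverted (negative).

The light background has become dark and every shape's color is its complement — a photographic negative.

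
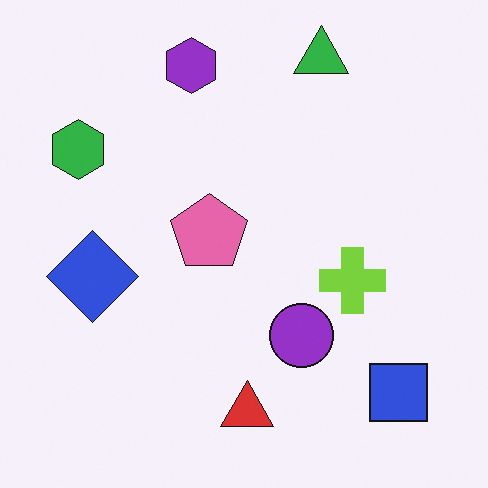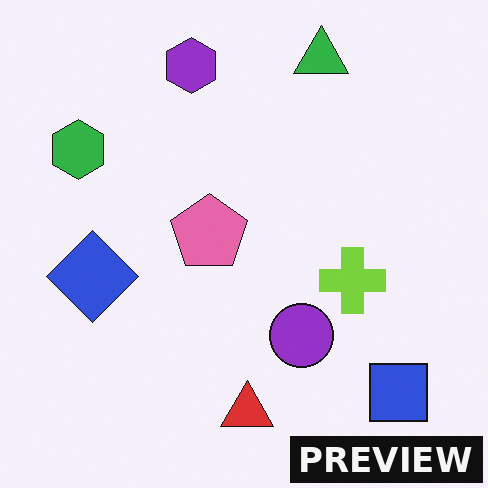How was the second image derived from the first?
The image was watermarked with the text "PREVIEW" in the lower-right corner.

A dark label reading "PREVIEW" appears in the lower-right corner.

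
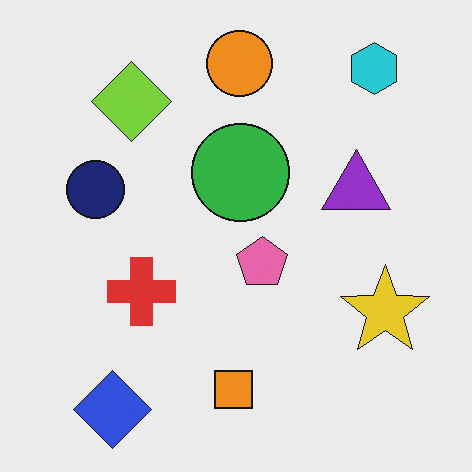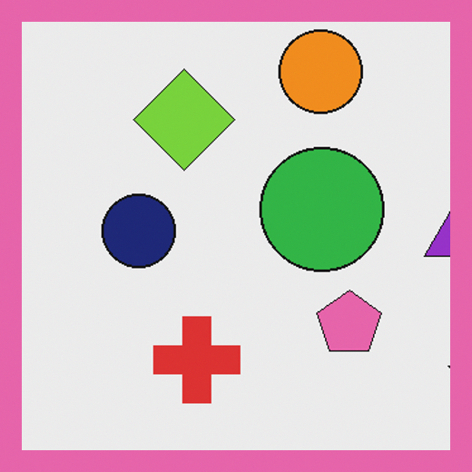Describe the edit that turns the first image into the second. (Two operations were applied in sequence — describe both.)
The second image is the first cropped slightly and scaled back up, then framed with a pink border.

The visible shapes are larger and the field of view is narrower; shapes near the original edges may be partly or wholly outside the frame — a crop-and-rescale. A solid pink frame runs around the edge of the second image, with the content slightly shrunk inside it.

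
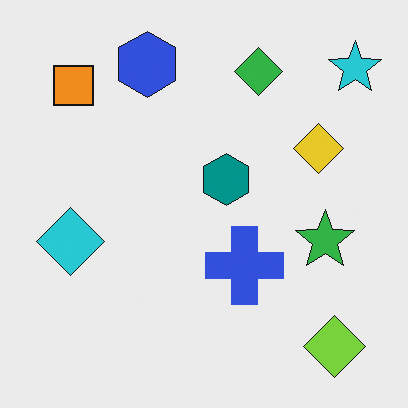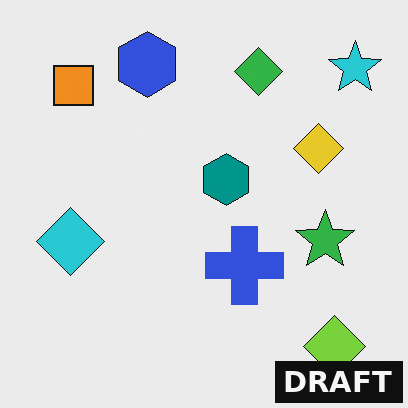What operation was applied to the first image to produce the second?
Watermarked with the text "DRAFT" in the lower-right corner.

A dark label reading "DRAFT" appears in the lower-right corner.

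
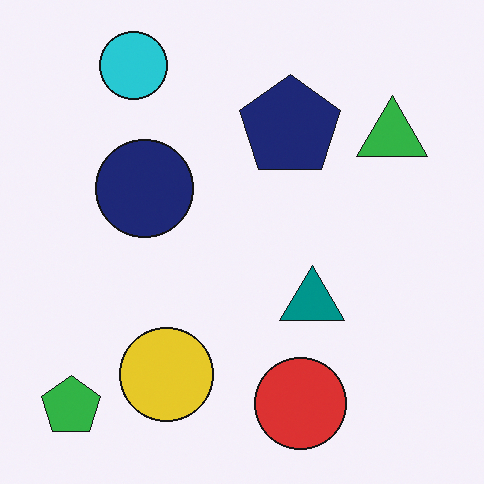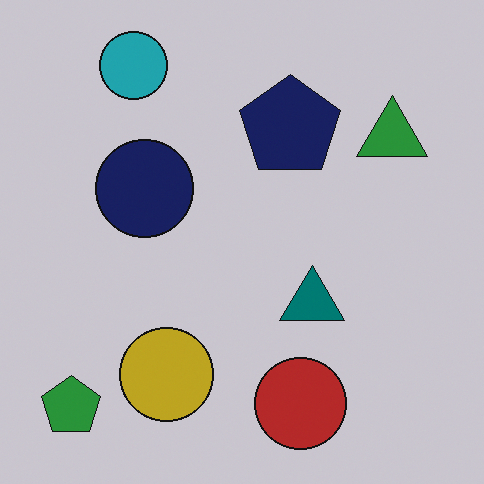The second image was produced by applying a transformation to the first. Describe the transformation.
It was darkened a little.

Every pixel — background and shapes alike — is uniformly darkened.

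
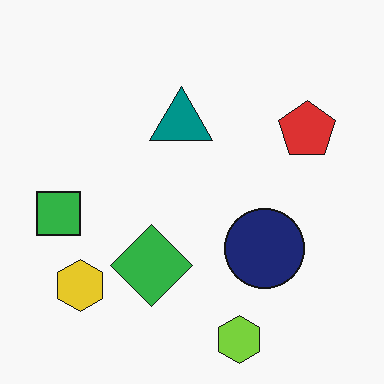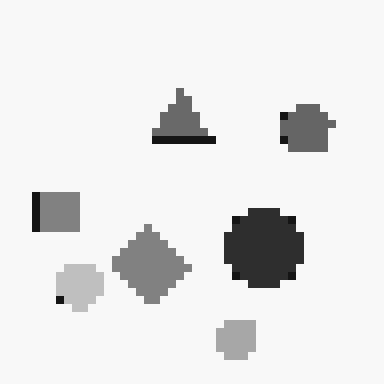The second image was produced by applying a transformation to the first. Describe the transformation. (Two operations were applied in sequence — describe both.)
This is the original image moderately pixelated, then converted to grayscale.

Shapes are reduced to large square blocks; fine edges and outlines are lost — a downscale-then-upscale (mosaic) effect. All color is removed — every shape is now a shade of grey.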